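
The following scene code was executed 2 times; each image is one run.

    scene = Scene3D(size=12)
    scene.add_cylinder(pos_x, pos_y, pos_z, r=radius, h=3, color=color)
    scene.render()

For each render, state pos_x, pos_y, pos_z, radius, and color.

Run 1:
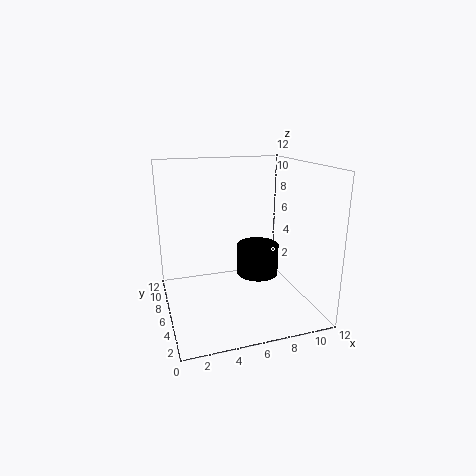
pos_x = 9
pos_y = 9
pos_z = 1
radius = 2
color = 'black'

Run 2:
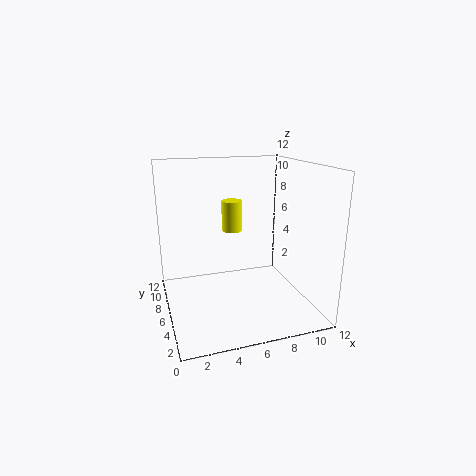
pos_x = 7
pos_y = 11
pos_z = 5
radius = 1
color = 'yellow'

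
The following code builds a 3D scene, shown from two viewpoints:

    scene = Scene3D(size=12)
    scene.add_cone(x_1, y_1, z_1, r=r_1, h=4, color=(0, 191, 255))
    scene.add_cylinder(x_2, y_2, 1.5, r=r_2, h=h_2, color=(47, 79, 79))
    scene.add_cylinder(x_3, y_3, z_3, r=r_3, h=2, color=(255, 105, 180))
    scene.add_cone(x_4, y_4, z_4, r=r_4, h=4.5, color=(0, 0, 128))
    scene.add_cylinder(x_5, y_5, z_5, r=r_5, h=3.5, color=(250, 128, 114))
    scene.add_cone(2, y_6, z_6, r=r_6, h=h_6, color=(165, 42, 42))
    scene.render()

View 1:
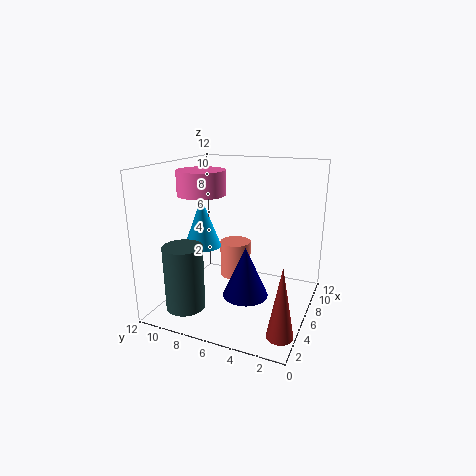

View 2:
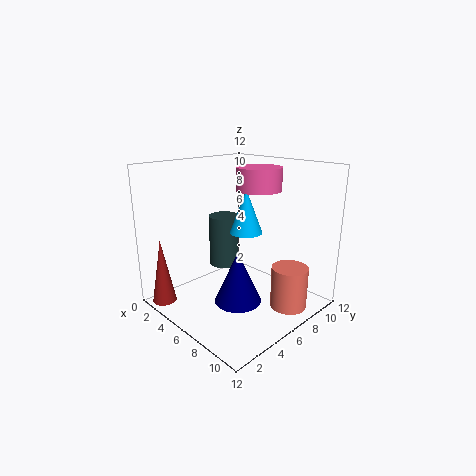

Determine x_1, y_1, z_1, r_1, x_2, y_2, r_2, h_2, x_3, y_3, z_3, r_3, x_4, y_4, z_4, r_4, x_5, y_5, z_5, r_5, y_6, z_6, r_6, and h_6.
x_1 = 4.5
y_1 = 8.5
z_1 = 5.5
r_1 = 1.5
x_2 = 1.5
y_2 = 8.5
r_2 = 1.5
h_2 = 5
x_3 = 5.5
y_3 = 9
z_3 = 9.5
r_3 = 2
x_4 = 6.5
y_4 = 5.5
z_4 = 0.5
r_4 = 2
x_5 = 10
y_5 = 8
z_5 = 0.5
r_5 = 1.5
y_6 = 1
z_6 = 0.5
r_6 = 1
h_6 = 5.5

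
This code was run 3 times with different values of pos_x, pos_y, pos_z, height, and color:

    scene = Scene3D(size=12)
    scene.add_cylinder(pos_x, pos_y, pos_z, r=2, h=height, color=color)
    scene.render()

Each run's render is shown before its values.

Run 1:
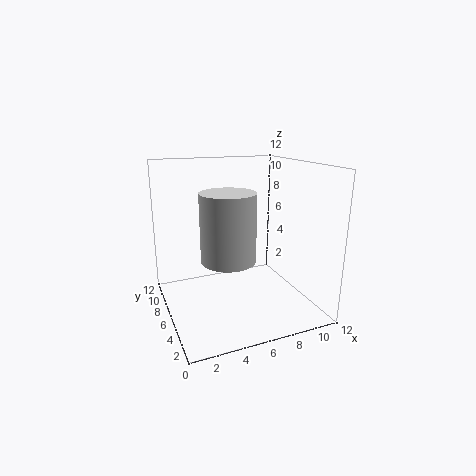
pos_x = 4
pos_y = 3
pos_z = 5.5
height = 5
color = 'lightgray'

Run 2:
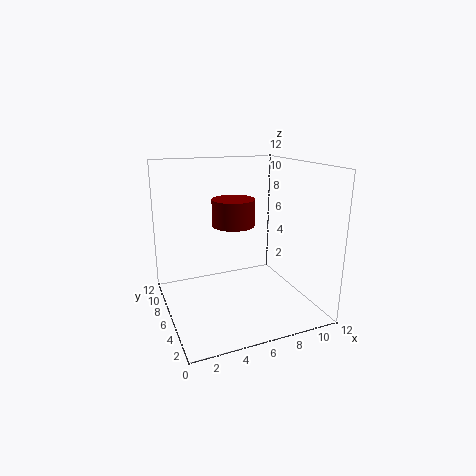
pos_x = 7
pos_y = 9.5
pos_z = 6
height = 2.5
color = 'maroon'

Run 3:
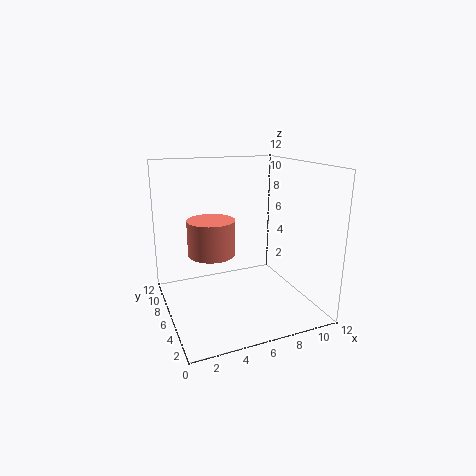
pos_x = 4
pos_y = 7
pos_z = 4.5
height = 3
color = 'salmon'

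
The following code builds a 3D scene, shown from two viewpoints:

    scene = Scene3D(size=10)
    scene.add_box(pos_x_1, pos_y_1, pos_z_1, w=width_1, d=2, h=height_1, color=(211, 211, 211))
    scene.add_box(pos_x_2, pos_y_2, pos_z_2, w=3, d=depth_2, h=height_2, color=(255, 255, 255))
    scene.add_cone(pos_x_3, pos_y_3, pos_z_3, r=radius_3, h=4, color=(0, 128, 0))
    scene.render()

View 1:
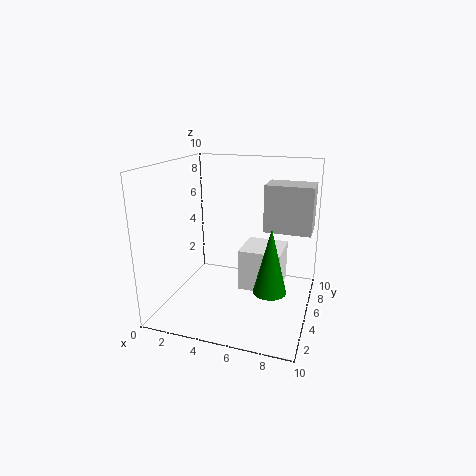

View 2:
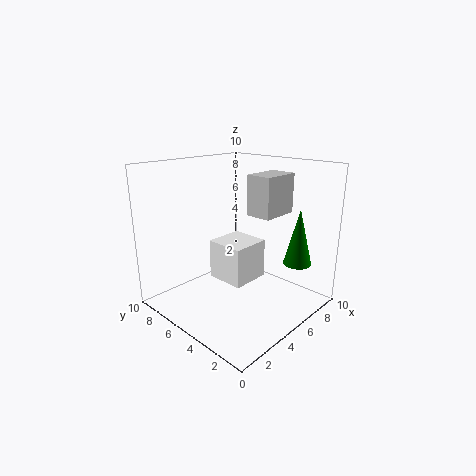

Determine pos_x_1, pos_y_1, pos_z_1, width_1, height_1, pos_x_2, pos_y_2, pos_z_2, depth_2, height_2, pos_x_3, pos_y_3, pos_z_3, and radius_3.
pos_x_1 = 7
pos_y_1 = 4
pos_z_1 = 6
width_1 = 3
height_1 = 3
pos_x_2 = 5
pos_y_2 = 5
pos_z_2 = 1
depth_2 = 3
height_2 = 3
pos_x_3 = 8
pos_y_3 = 2
pos_z_3 = 3
radius_3 = 1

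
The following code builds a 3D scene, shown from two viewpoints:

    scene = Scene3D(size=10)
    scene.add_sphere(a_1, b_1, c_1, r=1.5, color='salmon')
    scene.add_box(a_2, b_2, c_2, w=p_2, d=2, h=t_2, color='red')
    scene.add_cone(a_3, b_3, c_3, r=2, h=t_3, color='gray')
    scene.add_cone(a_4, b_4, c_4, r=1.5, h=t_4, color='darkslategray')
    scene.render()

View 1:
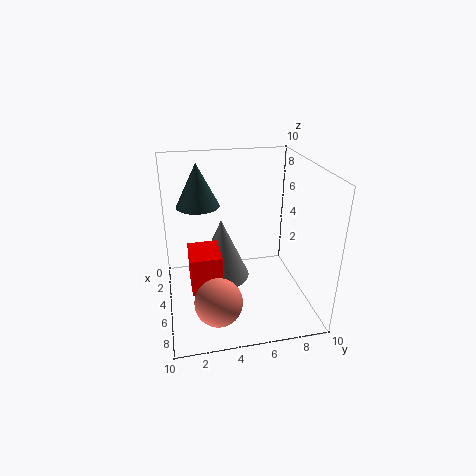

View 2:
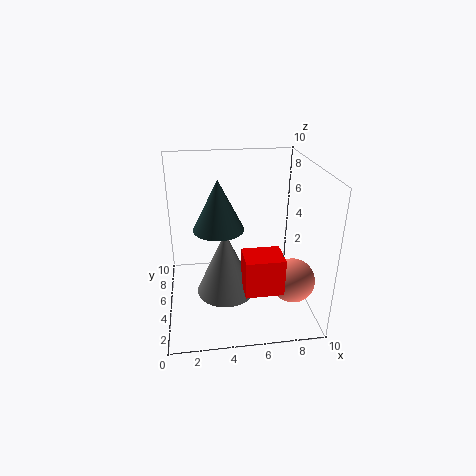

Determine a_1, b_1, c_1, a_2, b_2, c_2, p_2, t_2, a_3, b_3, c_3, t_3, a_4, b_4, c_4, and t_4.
a_1 = 8.5; b_1 = 3; c_1 = 2.5; a_2 = 5; b_2 = 1.5; c_2 = 2.5; p_2 = 2.5; t_2 = 2.5; a_3 = 4; b_3 = 4; c_3 = 1.5; t_3 = 4.5; a_4 = 3.5; b_4 = 2.5; c_4 = 7; t_4 = 3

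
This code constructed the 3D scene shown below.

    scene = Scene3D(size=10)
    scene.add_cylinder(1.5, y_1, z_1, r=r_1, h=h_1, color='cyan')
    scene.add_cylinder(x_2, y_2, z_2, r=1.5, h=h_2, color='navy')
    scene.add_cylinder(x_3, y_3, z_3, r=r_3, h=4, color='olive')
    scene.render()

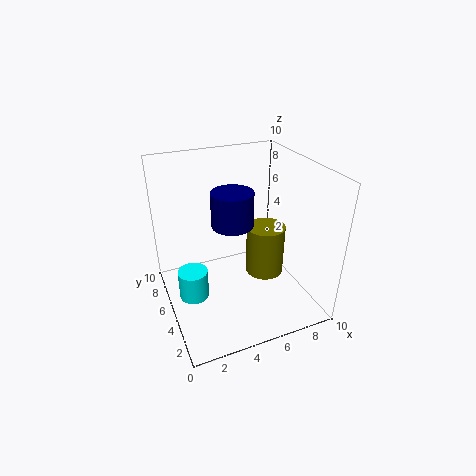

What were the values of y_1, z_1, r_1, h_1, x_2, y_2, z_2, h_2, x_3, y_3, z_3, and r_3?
y_1 = 4.5
z_1 = 1.5
r_1 = 1
h_1 = 2
x_2 = 5
y_2 = 6
z_2 = 5.5
h_2 = 2.5
x_3 = 8
y_3 = 6.5
z_3 = 0.5
r_3 = 1.5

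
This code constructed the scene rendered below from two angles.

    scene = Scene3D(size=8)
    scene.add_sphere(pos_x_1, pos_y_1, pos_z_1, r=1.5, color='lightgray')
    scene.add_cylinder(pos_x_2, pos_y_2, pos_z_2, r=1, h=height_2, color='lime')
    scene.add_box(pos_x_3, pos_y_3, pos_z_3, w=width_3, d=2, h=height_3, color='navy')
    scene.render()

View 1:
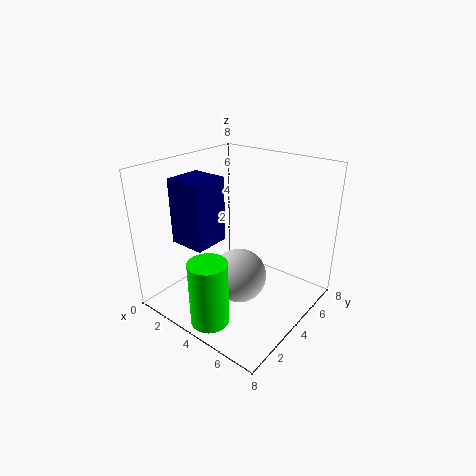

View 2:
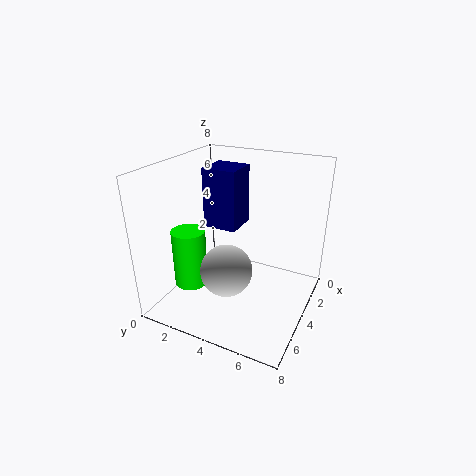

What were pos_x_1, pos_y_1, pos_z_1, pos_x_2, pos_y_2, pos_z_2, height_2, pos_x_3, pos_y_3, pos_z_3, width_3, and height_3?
pos_x_1 = 4.5, pos_y_1 = 3.5, pos_z_1 = 2, pos_x_2 = 4.5, pos_y_2 = 1, pos_z_2 = 0.5, height_2 = 3.5, pos_x_3 = 1.5, pos_y_3 = 1.5, pos_z_3 = 4, width_3 = 2, height_3 = 3.5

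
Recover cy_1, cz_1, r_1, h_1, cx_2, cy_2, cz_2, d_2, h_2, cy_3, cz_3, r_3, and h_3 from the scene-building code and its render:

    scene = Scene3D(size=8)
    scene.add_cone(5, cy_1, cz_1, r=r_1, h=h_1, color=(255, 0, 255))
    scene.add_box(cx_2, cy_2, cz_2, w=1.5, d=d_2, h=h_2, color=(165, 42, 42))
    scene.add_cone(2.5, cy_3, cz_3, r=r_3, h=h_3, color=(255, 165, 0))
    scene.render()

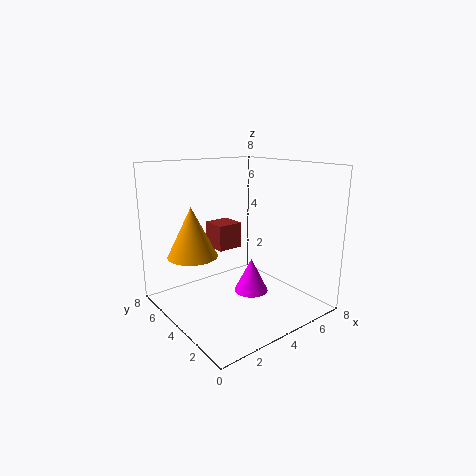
cy_1 = 4
cz_1 = 0.5
r_1 = 1
h_1 = 2
cx_2 = 3.5
cy_2 = 5
cz_2 = 3
d_2 = 1.5
h_2 = 1.5
cy_3 = 6.5
cz_3 = 2.5
r_3 = 1.5
h_3 = 3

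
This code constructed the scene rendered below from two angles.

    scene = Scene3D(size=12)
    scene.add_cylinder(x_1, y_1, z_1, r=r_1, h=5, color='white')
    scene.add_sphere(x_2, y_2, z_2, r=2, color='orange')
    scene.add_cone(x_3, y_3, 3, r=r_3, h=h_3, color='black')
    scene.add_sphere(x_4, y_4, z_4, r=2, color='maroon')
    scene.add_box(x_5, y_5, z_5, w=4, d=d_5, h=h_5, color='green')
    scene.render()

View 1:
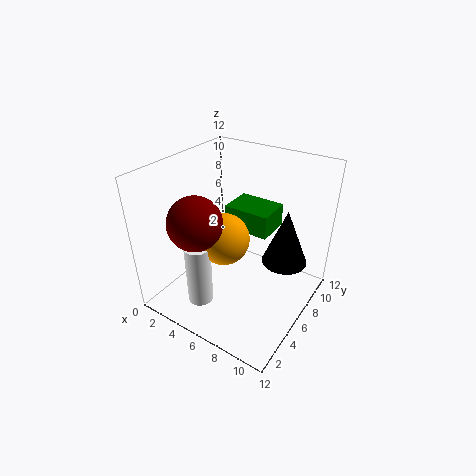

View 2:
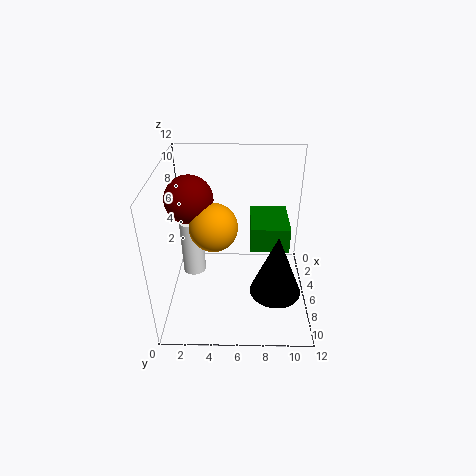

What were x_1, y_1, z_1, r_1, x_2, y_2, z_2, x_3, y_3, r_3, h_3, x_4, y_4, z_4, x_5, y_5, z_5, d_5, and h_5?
x_1 = 5, y_1 = 2, z_1 = 2, r_1 = 1, x_2 = 6, y_2 = 4, z_2 = 7, x_3 = 9, y_3 = 9, r_3 = 2, h_3 = 5, x_4 = 5, y_4 = 2, z_4 = 9, x_5 = 4, y_5 = 7, z_5 = 6, d_5 = 3, h_5 = 2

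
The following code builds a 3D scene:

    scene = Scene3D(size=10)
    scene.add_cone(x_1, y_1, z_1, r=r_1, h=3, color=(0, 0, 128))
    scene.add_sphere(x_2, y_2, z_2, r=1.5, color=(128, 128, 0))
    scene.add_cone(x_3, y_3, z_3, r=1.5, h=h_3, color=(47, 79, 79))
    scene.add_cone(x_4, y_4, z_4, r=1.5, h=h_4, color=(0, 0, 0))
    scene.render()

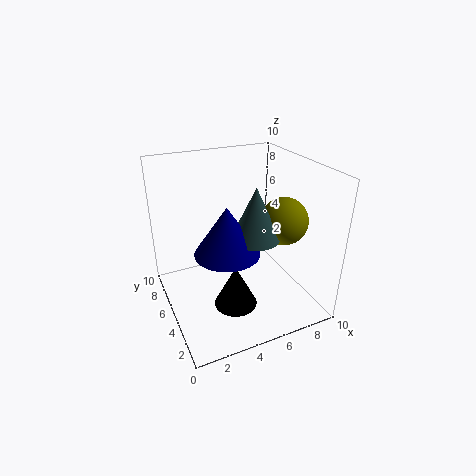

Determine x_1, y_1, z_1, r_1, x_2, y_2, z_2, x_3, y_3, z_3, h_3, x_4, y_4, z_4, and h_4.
x_1 = 3.25
y_1 = 2.75
z_1 = 5.5
r_1 = 2
x_2 = 7
y_2 = 2.5
z_2 = 7
x_3 = 5
y_3 = 2.5
z_3 = 6.25
h_3 = 3.25
x_4 = 4.25
y_4 = 3.75
z_4 = 0.5
h_4 = 3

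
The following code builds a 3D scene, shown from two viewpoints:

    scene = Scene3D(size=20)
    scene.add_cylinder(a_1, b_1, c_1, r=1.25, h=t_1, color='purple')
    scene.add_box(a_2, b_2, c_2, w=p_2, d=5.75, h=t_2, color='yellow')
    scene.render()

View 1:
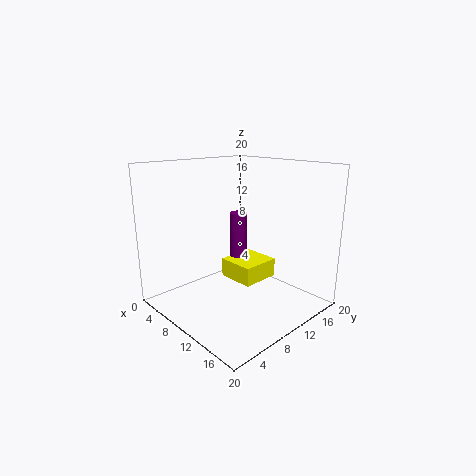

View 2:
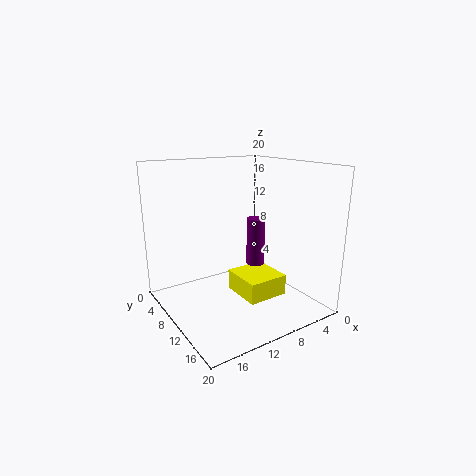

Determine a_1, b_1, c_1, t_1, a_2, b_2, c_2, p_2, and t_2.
a_1 = 8.25, b_1 = 11.75, c_1 = 6.5, t_1 = 6.5, a_2 = 6.25, b_2 = 10.25, c_2 = 3, p_2 = 5.5, t_2 = 2.75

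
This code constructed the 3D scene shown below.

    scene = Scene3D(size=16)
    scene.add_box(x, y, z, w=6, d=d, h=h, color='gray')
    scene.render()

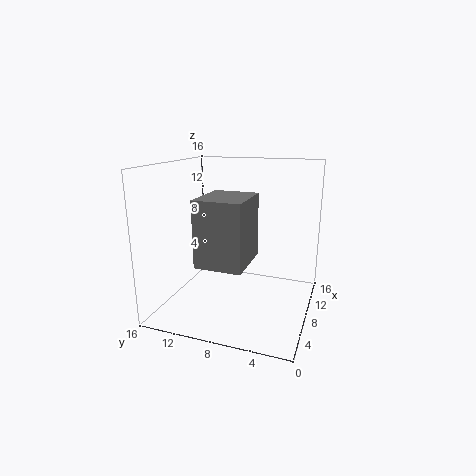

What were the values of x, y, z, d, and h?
x = 3
y = 6
z = 6
d = 5
h = 7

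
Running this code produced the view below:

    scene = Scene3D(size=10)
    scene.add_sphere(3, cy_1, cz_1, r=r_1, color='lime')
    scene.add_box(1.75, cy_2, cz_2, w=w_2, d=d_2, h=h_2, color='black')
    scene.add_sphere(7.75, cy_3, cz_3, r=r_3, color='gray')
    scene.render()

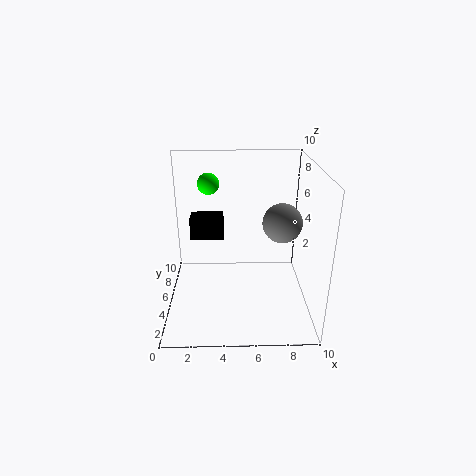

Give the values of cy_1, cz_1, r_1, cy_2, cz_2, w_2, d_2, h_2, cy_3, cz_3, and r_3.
cy_1 = 6.25, cz_1 = 8.5, r_1 = 0.75, cy_2 = 4.75, cz_2 = 5, w_2 = 2.25, d_2 = 1.5, h_2 = 1.5, cy_3 = 3.5, cz_3 = 6.75, r_3 = 1.25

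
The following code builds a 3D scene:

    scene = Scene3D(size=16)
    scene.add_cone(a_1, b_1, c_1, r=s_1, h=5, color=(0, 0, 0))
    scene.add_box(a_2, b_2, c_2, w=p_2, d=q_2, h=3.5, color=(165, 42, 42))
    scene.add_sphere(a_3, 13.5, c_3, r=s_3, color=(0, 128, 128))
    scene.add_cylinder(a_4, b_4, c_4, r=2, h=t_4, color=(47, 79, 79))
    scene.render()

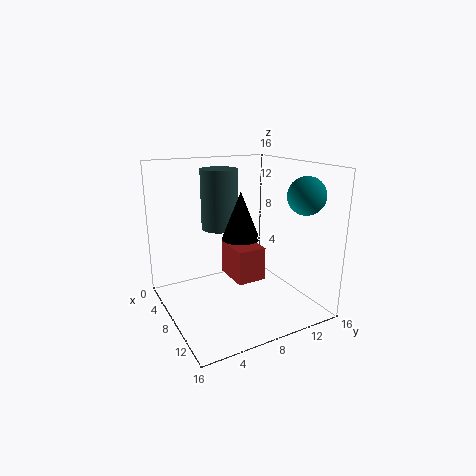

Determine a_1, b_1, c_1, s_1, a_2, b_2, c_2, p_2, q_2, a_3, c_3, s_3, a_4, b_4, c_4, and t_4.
a_1 = 9.5, b_1 = 7.5, c_1 = 8.5, s_1 = 2, a_2 = 8, b_2 = 6, c_2 = 4.5, p_2 = 4, q_2 = 3, a_3 = 12.5, c_3 = 13, s_3 = 2, a_4 = 6.5, b_4 = 6.5, c_4 = 9, t_4 = 6.5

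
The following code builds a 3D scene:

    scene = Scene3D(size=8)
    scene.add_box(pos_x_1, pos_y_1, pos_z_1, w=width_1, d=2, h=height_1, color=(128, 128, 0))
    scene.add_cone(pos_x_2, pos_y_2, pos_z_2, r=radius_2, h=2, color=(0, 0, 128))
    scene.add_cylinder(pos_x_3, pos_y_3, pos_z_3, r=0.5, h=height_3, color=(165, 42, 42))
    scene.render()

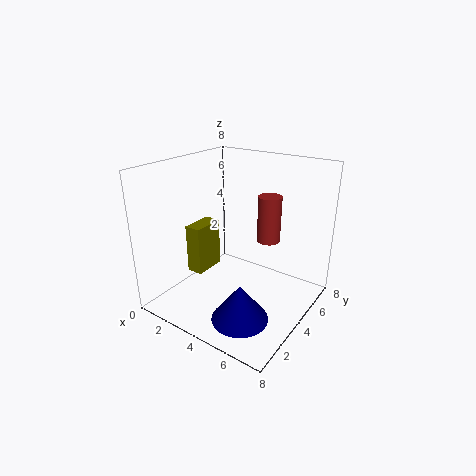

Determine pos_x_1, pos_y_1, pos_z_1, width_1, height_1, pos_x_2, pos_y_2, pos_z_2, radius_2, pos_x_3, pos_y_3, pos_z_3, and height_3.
pos_x_1 = 0.5; pos_y_1 = 3.5; pos_z_1 = 1; width_1 = 1; height_1 = 3; pos_x_2 = 5.5; pos_y_2 = 2; pos_z_2 = 0.5; radius_2 = 1.5; pos_x_3 = 7; pos_y_3 = 2; pos_z_3 = 5.5; height_3 = 2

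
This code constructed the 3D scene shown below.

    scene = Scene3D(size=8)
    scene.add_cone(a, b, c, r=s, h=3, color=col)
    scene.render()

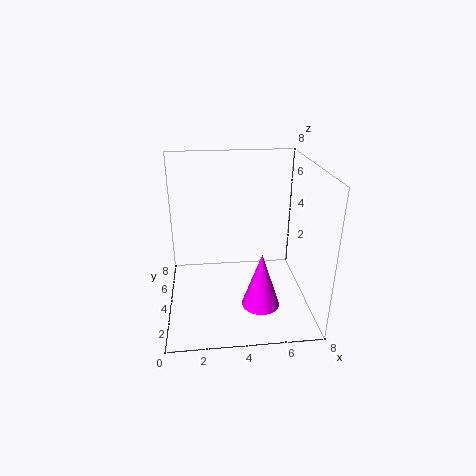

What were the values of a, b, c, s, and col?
a = 5; b = 2; c = 1; s = 1; col = 'magenta'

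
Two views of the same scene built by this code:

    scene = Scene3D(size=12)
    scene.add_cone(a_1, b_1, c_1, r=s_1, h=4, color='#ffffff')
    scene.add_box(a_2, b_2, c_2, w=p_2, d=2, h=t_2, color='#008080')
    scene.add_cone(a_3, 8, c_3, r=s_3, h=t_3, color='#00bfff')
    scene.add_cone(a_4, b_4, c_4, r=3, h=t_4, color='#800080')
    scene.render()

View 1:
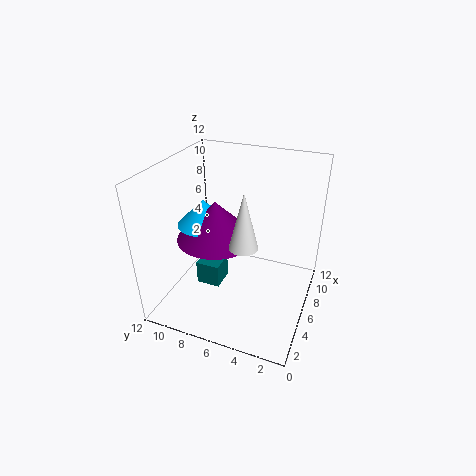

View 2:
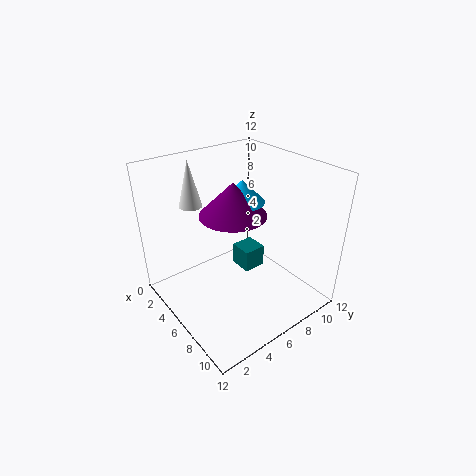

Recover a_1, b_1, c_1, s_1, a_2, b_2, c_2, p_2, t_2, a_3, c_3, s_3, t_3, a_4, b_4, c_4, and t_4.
a_1 = 2; b_1 = 4; c_1 = 8; s_1 = 1; a_2 = 4; b_2 = 7; c_2 = 2; p_2 = 2; t_2 = 2; a_3 = 4; c_3 = 8; s_3 = 2; t_3 = 2; a_4 = 4; b_4 = 7; c_4 = 7; t_4 = 3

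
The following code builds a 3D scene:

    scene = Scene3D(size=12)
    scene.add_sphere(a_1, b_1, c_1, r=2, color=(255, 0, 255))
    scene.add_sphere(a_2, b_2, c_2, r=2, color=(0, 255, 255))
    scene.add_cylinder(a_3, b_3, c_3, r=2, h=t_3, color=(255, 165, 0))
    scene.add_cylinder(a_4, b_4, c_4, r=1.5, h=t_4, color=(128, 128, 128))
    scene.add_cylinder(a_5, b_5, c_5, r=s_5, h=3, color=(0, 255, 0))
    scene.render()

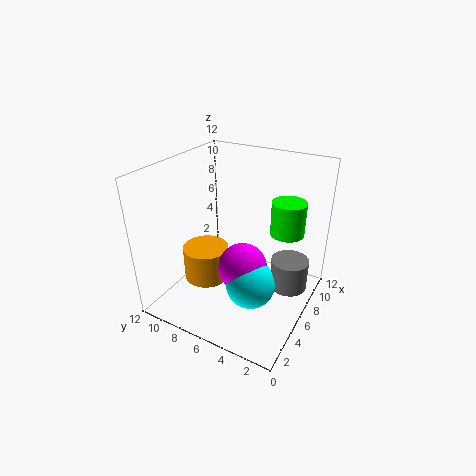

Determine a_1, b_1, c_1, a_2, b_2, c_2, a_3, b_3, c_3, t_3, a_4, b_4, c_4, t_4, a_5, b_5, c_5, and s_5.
a_1 = 5; b_1 = 5; c_1 = 4; a_2 = 4.5; b_2 = 4; c_2 = 3; a_3 = 5.5; b_3 = 9; c_3 = 1.5; t_3 = 3; a_4 = 6.5; b_4 = 1.5; c_4 = 2.5; t_4 = 2.5; a_5 = 9.5; b_5 = 3; c_5 = 5.5; s_5 = 1.5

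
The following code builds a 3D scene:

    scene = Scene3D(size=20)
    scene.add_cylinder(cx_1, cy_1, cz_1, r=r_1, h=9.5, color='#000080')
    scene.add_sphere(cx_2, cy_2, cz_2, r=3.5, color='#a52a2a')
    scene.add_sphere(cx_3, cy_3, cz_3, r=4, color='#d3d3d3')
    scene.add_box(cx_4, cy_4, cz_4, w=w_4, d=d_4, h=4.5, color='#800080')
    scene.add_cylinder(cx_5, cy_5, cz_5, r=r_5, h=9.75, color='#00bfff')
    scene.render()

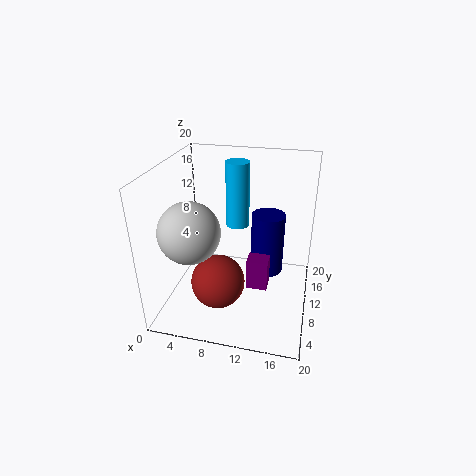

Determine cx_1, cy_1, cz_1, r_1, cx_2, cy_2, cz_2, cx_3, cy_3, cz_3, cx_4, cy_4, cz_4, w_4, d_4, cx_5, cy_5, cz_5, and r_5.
cx_1 = 13.5; cy_1 = 14.75; cz_1 = 2.25; r_1 = 2.5; cx_2 = 8.5; cy_2 = 5; cz_2 = 6; cx_3 = 4.75; cy_3 = 5.5; cz_3 = 12.5; cx_4 = 11.5; cy_4 = 8.5; cz_4 = 2.75; w_4 = 3; d_4 = 2.5; cx_5 = 8.75; cy_5 = 15; cz_5 = 9.5; r_5 = 1.75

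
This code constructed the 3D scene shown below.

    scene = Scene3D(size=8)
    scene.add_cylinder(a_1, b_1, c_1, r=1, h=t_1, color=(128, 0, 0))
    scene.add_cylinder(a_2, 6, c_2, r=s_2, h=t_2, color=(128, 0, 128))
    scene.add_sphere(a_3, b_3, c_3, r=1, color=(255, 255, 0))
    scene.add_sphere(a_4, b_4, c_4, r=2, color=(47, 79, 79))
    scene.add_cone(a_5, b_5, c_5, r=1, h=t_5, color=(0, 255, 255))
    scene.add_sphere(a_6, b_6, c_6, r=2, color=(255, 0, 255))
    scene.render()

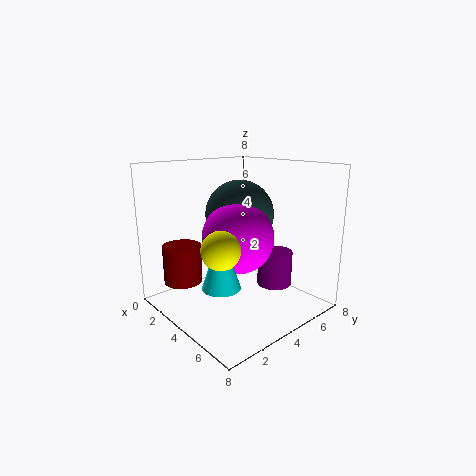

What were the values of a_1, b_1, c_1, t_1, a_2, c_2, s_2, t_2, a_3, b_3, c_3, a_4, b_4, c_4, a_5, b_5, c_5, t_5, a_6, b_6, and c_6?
a_1 = 3, b_1 = 1, c_1 = 2, t_1 = 2, a_2 = 5, c_2 = 1, s_2 = 1, t_2 = 2, a_3 = 5, b_3 = 2, c_3 = 4, a_4 = 3, b_4 = 5, c_4 = 5, a_5 = 5, b_5 = 2, c_5 = 2, t_5 = 3, a_6 = 4, b_6 = 4, c_6 = 4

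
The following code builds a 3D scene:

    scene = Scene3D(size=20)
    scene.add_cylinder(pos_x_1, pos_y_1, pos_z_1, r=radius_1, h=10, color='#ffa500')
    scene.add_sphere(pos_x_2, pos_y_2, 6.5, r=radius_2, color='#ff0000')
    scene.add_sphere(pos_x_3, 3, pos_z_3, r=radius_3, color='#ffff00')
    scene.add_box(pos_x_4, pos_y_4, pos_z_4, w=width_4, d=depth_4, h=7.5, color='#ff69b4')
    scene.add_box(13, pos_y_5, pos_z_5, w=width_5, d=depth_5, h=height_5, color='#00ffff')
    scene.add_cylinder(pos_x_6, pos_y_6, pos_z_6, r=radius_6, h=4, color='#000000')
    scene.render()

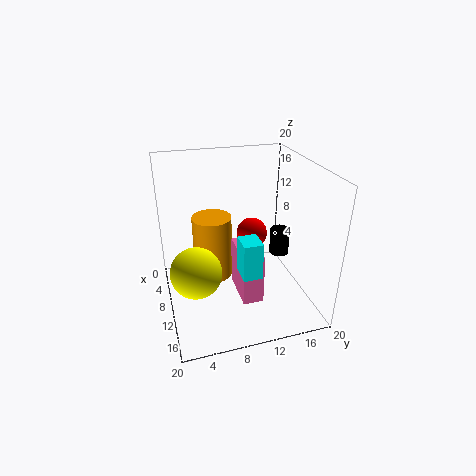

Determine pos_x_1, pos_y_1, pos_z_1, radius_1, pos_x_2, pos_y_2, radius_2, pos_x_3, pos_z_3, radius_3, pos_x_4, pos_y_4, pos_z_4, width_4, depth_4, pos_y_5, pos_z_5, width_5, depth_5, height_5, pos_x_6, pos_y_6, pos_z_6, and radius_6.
pos_x_1 = 4.5
pos_y_1 = 7.5
pos_z_1 = 1
radius_1 = 3
pos_x_2 = 3
pos_y_2 = 14.5
radius_2 = 2.5
pos_x_3 = 16.5
pos_z_3 = 10
radius_3 = 3
pos_x_4 = 6.5
pos_y_4 = 10
pos_z_4 = 0.5
width_4 = 6.5
depth_4 = 3
pos_y_5 = 9
pos_z_5 = 7
width_5 = 3
depth_5 = 2.5
height_5 = 5
pos_x_6 = 7.5
pos_y_6 = 17.5
pos_z_6 = 5
radius_6 = 1.5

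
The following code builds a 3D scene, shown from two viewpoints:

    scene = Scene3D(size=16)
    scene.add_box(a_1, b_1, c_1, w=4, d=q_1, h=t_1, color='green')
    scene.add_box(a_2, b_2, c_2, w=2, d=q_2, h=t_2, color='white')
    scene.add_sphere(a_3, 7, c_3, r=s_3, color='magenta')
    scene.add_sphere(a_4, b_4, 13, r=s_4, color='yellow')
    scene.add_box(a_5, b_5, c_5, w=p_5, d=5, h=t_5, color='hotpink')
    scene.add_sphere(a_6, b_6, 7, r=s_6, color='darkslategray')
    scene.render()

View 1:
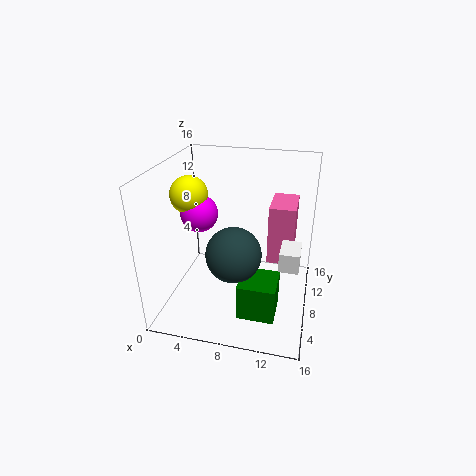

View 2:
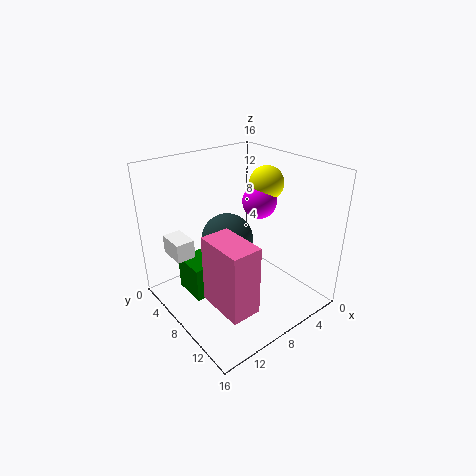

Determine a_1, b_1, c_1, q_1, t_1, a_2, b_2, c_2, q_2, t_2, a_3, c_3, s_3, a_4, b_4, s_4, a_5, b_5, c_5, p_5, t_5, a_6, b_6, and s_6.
a_1 = 9, b_1 = 3, c_1 = 1, q_1 = 4, t_1 = 4, a_2 = 13, b_2 = 4, c_2 = 7, q_2 = 3, t_2 = 2, a_3 = 4, c_3 = 11, s_3 = 2, a_4 = 3, b_4 = 7, s_4 = 2, a_5 = 11, b_5 = 10, c_5 = 4, p_5 = 3, t_5 = 7, a_6 = 8, b_6 = 6, s_6 = 3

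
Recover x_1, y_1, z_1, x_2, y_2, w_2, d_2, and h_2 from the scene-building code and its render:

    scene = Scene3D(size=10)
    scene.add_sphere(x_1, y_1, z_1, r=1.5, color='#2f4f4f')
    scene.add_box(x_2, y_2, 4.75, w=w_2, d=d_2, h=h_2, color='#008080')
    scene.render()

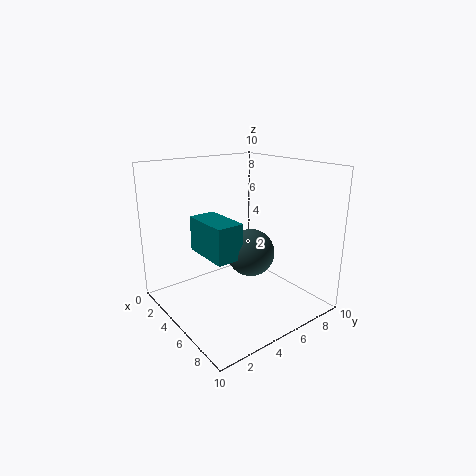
x_1 = 7
y_1 = 4.5
z_1 = 4.75
x_2 = 4.25
y_2 = 1.75
w_2 = 3.25
d_2 = 1.75
h_2 = 2.25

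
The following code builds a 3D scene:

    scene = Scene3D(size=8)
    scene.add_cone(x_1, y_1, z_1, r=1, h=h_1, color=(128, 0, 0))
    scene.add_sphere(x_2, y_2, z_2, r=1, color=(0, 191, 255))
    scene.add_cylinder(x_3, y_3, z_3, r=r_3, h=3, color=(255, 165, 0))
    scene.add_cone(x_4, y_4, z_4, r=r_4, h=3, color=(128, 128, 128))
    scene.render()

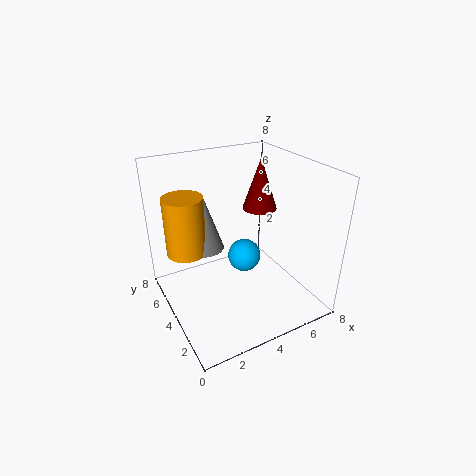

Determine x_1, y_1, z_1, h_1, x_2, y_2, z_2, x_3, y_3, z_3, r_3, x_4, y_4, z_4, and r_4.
x_1 = 6; y_1 = 5; z_1 = 5; h_1 = 3; x_2 = 5; y_2 = 5; z_2 = 2; x_3 = 1; y_3 = 4; z_3 = 4; r_3 = 1; x_4 = 2; y_4 = 4; z_4 = 4; r_4 = 1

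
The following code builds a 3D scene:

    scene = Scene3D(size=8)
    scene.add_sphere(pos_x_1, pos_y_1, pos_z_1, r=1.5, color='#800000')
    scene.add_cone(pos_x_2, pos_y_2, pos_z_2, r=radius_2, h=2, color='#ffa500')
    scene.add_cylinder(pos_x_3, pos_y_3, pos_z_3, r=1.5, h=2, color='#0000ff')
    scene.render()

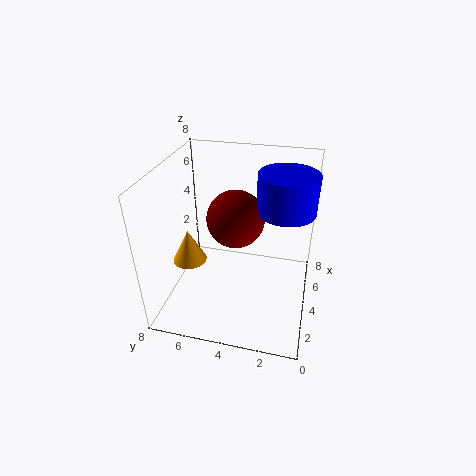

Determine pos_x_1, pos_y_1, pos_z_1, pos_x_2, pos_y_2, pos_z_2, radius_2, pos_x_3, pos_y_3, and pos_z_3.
pos_x_1 = 3.5
pos_y_1 = 4
pos_z_1 = 5.5
pos_x_2 = 4
pos_y_2 = 7
pos_z_2 = 2
radius_2 = 1
pos_x_3 = 4
pos_y_3 = 1.5
pos_z_3 = 6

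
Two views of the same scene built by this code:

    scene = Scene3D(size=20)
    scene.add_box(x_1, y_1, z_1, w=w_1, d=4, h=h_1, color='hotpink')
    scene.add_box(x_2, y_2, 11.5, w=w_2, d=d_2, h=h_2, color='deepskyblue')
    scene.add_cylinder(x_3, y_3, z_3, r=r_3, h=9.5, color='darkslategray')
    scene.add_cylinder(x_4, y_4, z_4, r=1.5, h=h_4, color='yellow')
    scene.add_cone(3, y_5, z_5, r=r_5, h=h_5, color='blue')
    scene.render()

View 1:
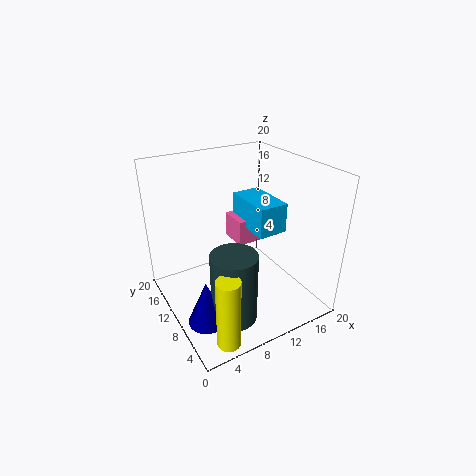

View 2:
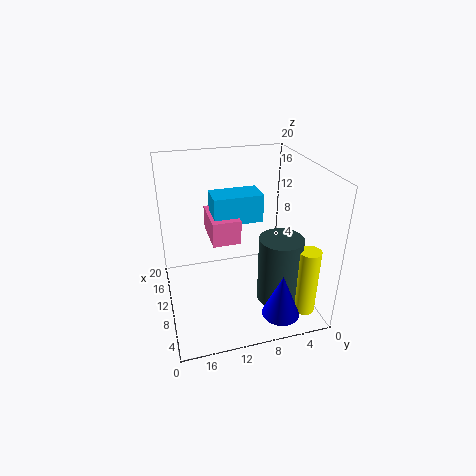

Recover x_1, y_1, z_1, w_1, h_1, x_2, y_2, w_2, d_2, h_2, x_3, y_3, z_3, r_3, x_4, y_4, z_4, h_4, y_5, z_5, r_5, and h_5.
x_1 = 10; y_1 = 9.5; z_1 = 9; w_1 = 6.5; h_1 = 3.5; x_2 = 11; y_2 = 6; w_2 = 4; d_2 = 7; h_2 = 4; x_3 = 6.5; y_3 = 5; z_3 = 1.5; r_3 = 3; x_4 = 4; y_4 = 2; z_4 = 0.5; h_4 = 9.5; y_5 = 6; z_5 = 1.5; r_5 = 2.5; h_5 = 6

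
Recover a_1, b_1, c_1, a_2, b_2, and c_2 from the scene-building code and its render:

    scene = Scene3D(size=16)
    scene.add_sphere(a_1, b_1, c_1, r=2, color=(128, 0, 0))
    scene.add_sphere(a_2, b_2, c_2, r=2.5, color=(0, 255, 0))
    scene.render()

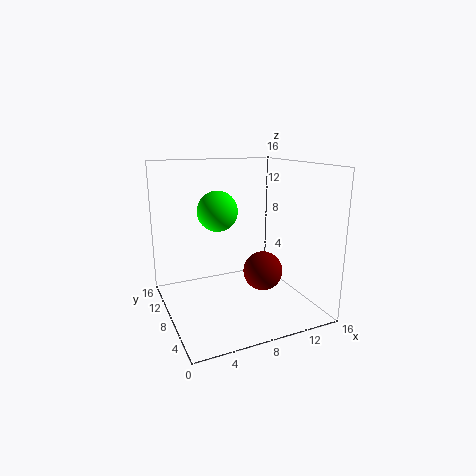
a_1 = 9, b_1 = 4, c_1 = 5.5, a_2 = 7.5, b_2 = 13, c_2 = 10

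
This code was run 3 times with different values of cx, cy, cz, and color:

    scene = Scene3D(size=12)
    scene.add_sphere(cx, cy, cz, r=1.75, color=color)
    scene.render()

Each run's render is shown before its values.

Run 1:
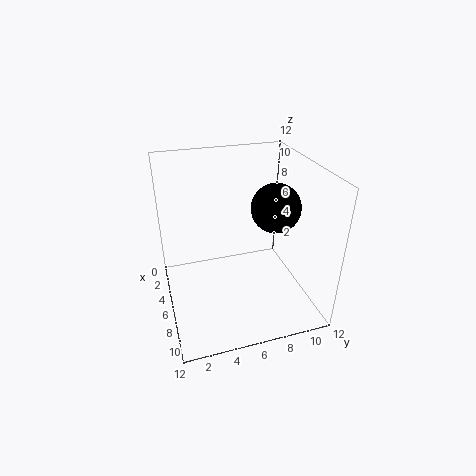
cx = 9.25; cy = 7.75; cz = 10; color = 'black'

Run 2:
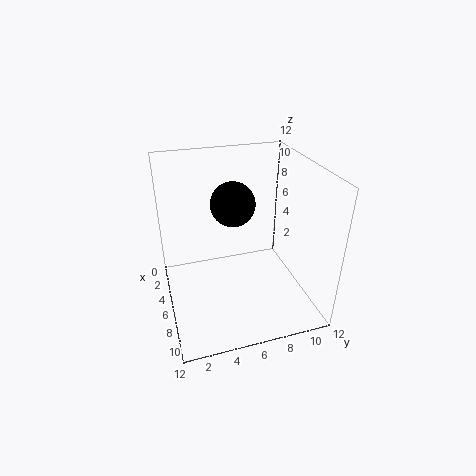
cx = 6.25; cy = 5.5; cz = 9.25; color = 'black'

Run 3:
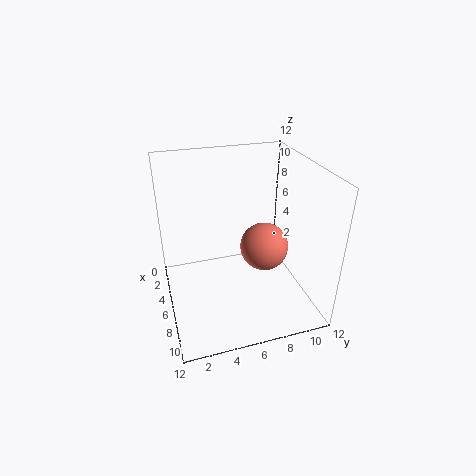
cx = 9.25; cy = 7; cz = 7; color = 'salmon'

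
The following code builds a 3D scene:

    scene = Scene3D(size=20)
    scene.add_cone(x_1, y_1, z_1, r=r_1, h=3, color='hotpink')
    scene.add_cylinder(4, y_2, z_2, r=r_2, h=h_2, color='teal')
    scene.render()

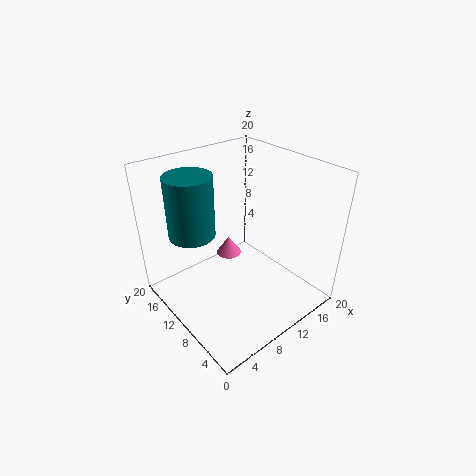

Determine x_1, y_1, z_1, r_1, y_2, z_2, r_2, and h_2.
x_1 = 13; y_1 = 16; z_1 = 3; r_1 = 2; y_2 = 12; z_2 = 12; r_2 = 3; h_2 = 8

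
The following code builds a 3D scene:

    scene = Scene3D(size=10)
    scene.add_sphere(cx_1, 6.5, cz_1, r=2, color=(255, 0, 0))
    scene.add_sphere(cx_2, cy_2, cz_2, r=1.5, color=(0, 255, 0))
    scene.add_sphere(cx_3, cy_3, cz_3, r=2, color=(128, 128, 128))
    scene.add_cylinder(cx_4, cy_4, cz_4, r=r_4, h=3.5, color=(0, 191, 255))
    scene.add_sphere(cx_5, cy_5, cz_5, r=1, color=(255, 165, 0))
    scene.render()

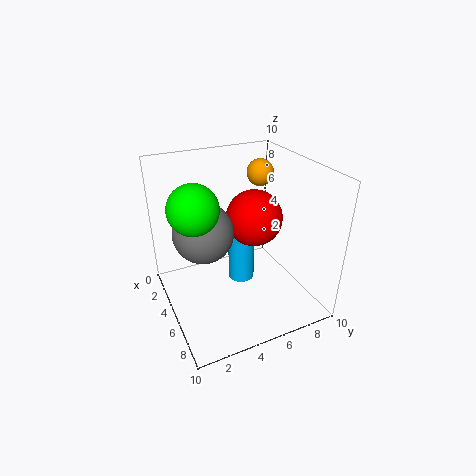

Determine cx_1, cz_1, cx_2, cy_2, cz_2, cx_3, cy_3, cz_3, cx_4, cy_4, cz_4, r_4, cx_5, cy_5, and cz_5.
cx_1 = 4.5, cz_1 = 6, cx_2 = 6.5, cy_2 = 1.5, cz_2 = 8.5, cx_3 = 5, cy_3 = 2.5, cz_3 = 6, cx_4 = 3.5, cy_4 = 6, cz_4 = 0.5, r_4 = 1, cx_5 = 2.5, cy_5 = 8, cz_5 = 8.5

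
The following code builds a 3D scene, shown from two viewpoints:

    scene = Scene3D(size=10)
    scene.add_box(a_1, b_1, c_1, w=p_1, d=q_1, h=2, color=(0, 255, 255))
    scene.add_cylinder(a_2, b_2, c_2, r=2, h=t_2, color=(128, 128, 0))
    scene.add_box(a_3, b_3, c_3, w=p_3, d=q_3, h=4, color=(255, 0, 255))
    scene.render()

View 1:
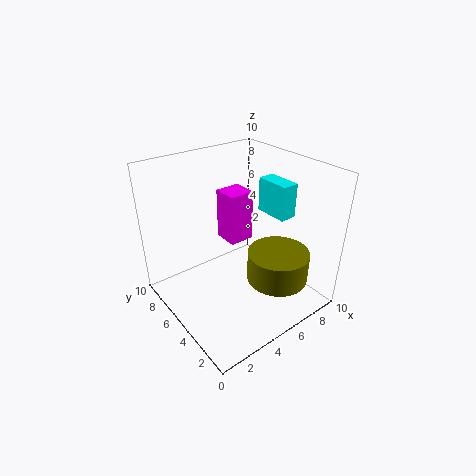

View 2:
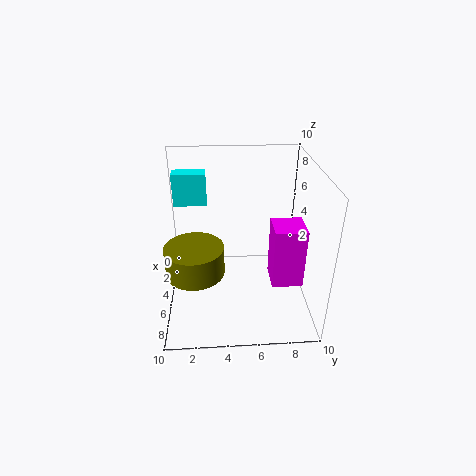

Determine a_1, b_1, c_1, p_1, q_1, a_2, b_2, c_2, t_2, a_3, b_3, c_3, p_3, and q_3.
a_1 = 5, b_1 = 1, c_1 = 8, p_1 = 1, q_1 = 2, a_2 = 6, b_2 = 2, c_2 = 3, t_2 = 2, a_3 = 6, b_3 = 7, c_3 = 3, p_3 = 2, q_3 = 2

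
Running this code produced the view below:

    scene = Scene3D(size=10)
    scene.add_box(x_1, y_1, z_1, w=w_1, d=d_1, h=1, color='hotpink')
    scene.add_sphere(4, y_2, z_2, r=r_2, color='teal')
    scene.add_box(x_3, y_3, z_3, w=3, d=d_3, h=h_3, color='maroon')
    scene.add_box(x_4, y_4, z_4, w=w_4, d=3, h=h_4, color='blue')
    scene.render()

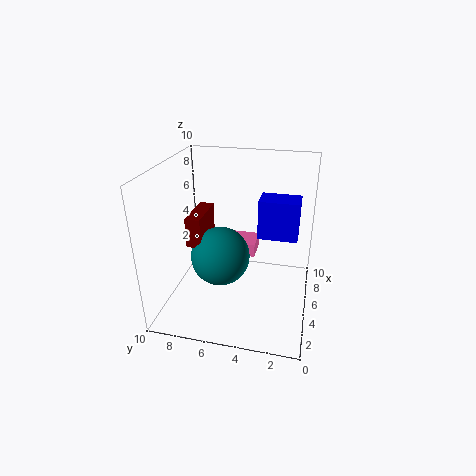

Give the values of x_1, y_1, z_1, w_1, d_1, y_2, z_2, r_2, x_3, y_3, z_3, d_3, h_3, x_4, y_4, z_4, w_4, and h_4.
x_1 = 6
y_1 = 4
z_1 = 3
w_1 = 2
d_1 = 2
y_2 = 6
z_2 = 4
r_2 = 2
x_3 = 3
y_3 = 7
z_3 = 5
d_3 = 1
h_3 = 2
x_4 = 7
y_4 = 1
z_4 = 4
w_4 = 2
h_4 = 3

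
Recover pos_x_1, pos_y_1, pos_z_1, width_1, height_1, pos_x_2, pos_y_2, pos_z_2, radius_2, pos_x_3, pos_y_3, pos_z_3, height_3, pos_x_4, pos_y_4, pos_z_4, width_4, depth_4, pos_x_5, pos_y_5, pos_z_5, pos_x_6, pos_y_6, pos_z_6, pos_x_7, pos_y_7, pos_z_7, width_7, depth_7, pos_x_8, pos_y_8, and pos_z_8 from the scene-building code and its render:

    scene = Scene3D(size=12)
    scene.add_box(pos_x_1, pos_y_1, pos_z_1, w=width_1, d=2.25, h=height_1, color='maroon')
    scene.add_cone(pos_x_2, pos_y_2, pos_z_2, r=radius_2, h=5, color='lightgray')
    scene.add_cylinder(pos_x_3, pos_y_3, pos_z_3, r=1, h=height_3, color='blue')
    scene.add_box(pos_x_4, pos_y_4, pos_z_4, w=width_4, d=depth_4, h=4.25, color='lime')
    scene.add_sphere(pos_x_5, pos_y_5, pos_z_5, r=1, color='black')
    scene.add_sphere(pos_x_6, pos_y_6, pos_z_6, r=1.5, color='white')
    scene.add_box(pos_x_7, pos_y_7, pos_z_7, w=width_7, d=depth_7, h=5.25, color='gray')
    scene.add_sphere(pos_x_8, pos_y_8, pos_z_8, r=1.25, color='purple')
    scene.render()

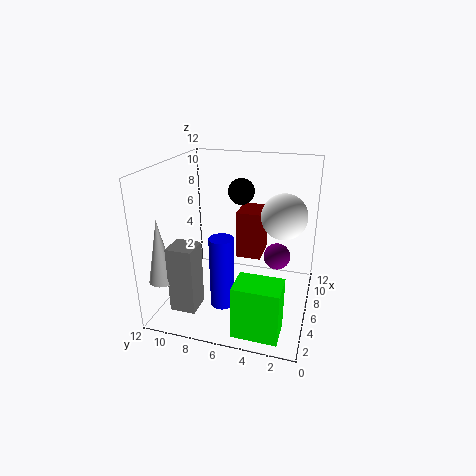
pos_x_1 = 7.75, pos_y_1 = 4.5, pos_z_1 = 3.25, width_1 = 3, height_1 = 4.25, pos_x_2 = 1.5, pos_y_2 = 10.75, pos_z_2 = 3.75, radius_2 = 1, pos_x_3 = 4, pos_y_3 = 6.75, pos_z_3 = 0.75, height_3 = 6, pos_x_4 = 0.75, pos_y_4 = 1.5, pos_z_4 = 0.25, width_4 = 2.5, depth_4 = 3.5, pos_x_5 = 5.25, pos_y_5 = 5.5, pos_z_5 = 10.25, pos_x_6 = 2.25, pos_y_6 = 1.75, pos_z_6 = 9.75, pos_x_7 = 1, pos_y_7 = 8, pos_z_7 = 1.5, width_7 = 2, depth_7 = 2, pos_x_8 = 9.75, pos_y_8 = 3.25, pos_z_8 = 2.75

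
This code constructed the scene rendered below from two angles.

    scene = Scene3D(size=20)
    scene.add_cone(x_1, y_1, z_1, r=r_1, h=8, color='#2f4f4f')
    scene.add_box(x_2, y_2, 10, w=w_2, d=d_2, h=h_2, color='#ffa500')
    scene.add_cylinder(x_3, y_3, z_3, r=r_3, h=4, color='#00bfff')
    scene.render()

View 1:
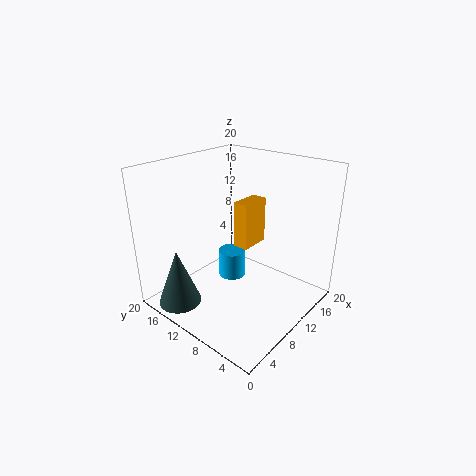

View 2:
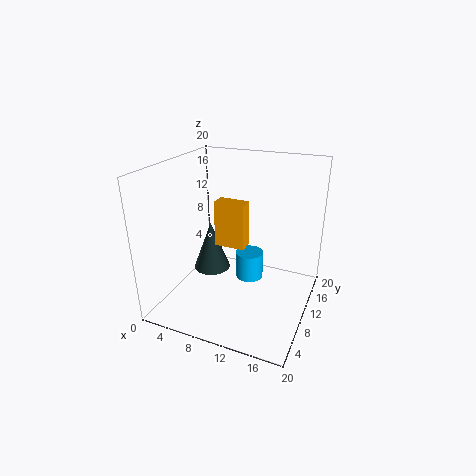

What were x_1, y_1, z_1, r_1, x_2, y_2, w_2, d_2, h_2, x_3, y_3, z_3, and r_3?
x_1 = 3, y_1 = 15, z_1 = 1, r_1 = 3, x_2 = 8, y_2 = 7, w_2 = 4, d_2 = 2, h_2 = 6, x_3 = 11, y_3 = 12, z_3 = 3, r_3 = 2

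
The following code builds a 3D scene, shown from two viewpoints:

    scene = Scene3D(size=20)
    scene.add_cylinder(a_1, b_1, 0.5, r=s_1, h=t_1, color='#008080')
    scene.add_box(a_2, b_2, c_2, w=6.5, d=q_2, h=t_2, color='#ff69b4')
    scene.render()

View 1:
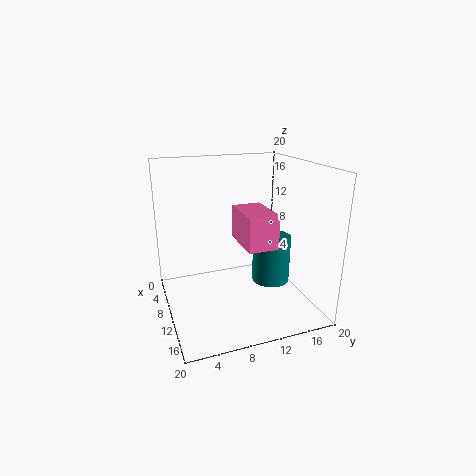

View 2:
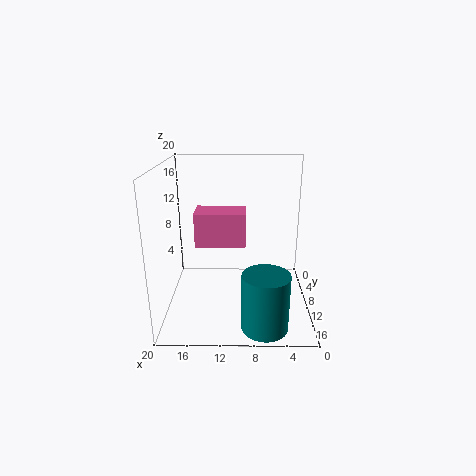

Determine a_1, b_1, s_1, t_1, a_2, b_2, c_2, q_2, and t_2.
a_1 = 6.5
b_1 = 17
s_1 = 3
t_1 = 7.5
a_2 = 9
b_2 = 9.5
c_2 = 10
q_2 = 4
t_2 = 4.5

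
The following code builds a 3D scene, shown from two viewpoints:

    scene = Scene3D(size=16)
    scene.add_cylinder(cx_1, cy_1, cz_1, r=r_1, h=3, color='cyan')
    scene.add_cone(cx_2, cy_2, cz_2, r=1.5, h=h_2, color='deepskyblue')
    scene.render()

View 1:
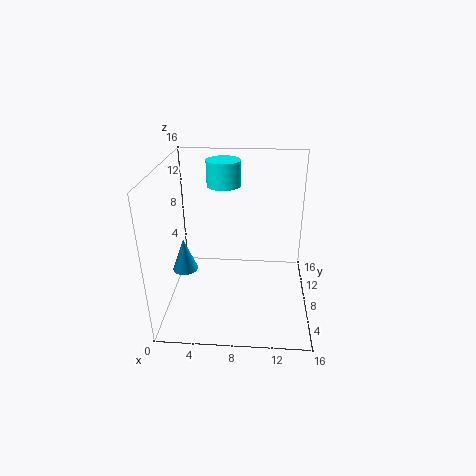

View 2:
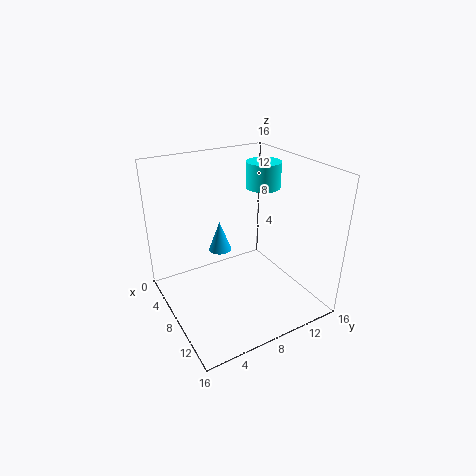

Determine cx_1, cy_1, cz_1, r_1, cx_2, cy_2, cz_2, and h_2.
cx_1 = 6
cy_1 = 12.5
cz_1 = 12.5
r_1 = 2
cx_2 = 1.5
cy_2 = 9
cz_2 = 3
h_2 = 4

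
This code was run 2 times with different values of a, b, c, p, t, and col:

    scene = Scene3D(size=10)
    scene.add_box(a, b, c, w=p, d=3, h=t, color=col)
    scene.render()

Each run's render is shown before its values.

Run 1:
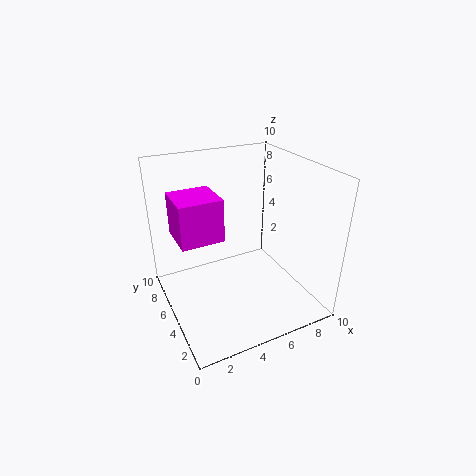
a = 1
b = 5
c = 5
p = 3
t = 3
col = 'magenta'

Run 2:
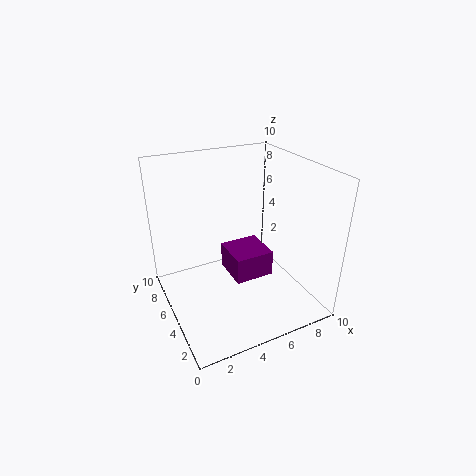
a = 5
b = 5
c = 1
p = 3
t = 2
col = 'purple'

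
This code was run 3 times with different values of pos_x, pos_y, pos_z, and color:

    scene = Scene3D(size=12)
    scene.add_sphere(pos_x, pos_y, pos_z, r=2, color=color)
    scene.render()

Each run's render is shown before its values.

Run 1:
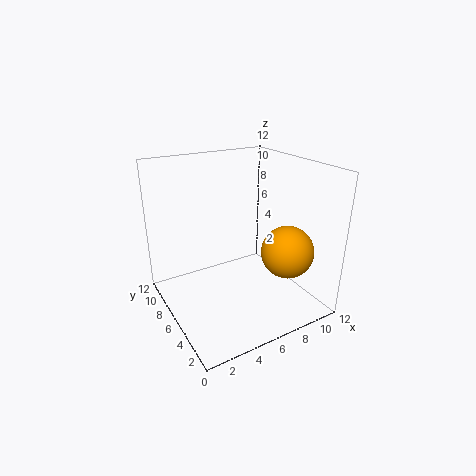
pos_x = 8; pos_y = 2; pos_z = 6; color = 'orange'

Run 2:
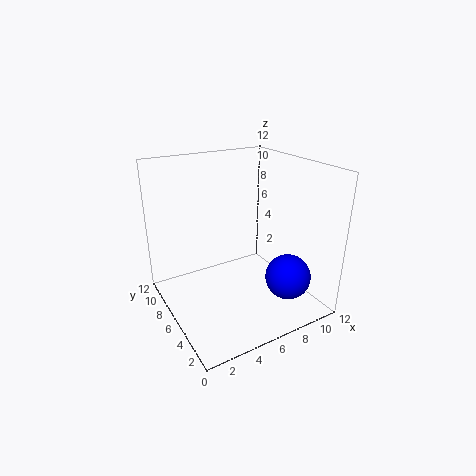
pos_x = 10; pos_y = 4; pos_z = 2; color = 'blue'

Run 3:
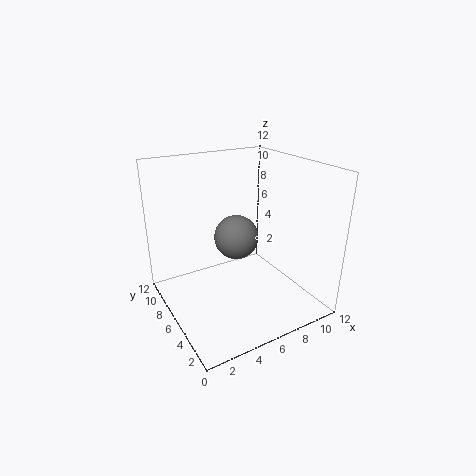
pos_x = 7; pos_y = 8; pos_z = 5; color = 'gray'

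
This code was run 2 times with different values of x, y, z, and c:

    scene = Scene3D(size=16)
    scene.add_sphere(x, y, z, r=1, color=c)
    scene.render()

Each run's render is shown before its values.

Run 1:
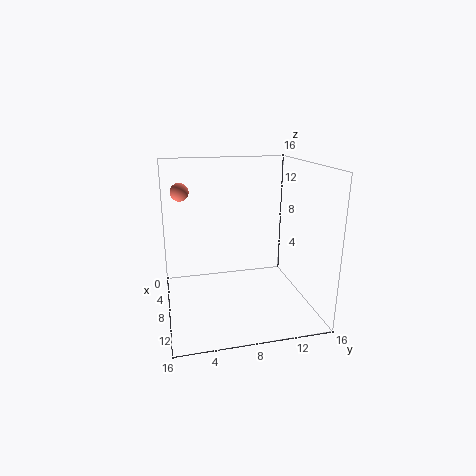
x = 6; y = 2; z = 13; c = 'salmon'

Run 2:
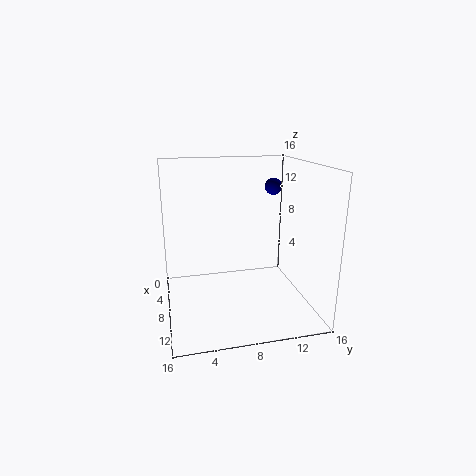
x = 5; y = 13; z = 13; c = 'navy'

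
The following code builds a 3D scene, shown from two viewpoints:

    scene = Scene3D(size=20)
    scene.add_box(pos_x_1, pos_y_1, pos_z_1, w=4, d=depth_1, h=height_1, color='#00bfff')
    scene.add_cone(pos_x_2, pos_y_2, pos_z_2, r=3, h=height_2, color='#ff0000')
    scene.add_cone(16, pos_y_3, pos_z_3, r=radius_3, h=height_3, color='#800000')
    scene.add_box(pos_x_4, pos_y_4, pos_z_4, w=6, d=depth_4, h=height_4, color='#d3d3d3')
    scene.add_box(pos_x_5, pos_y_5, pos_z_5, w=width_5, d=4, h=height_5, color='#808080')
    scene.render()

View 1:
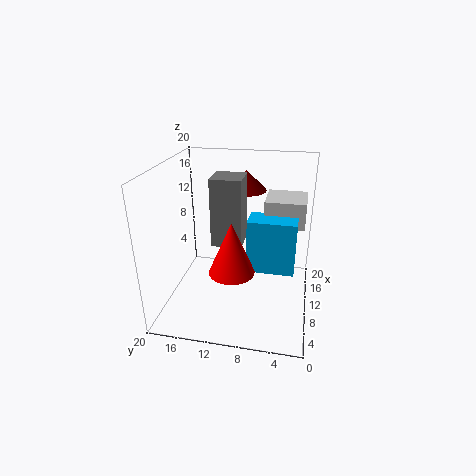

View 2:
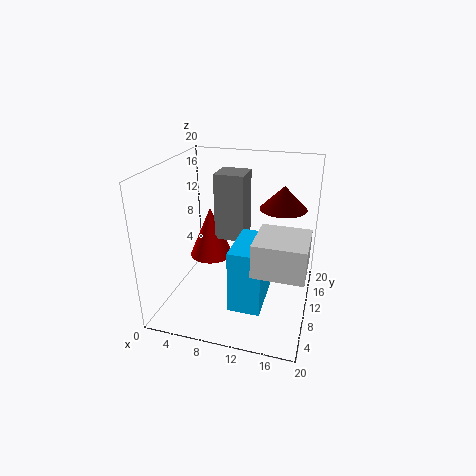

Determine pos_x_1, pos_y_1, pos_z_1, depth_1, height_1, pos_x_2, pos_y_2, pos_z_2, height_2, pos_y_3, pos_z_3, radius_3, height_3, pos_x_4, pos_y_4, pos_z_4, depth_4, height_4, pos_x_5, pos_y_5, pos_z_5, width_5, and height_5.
pos_x_1 = 11
pos_y_1 = 2
pos_z_1 = 4
depth_1 = 7
height_1 = 8
pos_x_2 = 6
pos_y_2 = 10
pos_z_2 = 7
height_2 = 7
pos_y_3 = 10
pos_z_3 = 15
radius_3 = 3
height_3 = 3
pos_x_4 = 14
pos_y_4 = 1
pos_z_4 = 10
depth_4 = 6
height_4 = 4
pos_x_5 = 7
pos_y_5 = 9
pos_z_5 = 10
width_5 = 4
height_5 = 9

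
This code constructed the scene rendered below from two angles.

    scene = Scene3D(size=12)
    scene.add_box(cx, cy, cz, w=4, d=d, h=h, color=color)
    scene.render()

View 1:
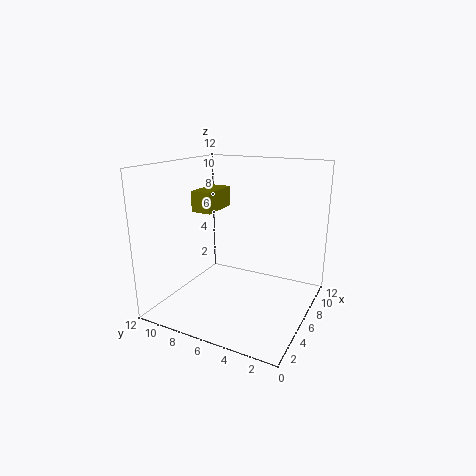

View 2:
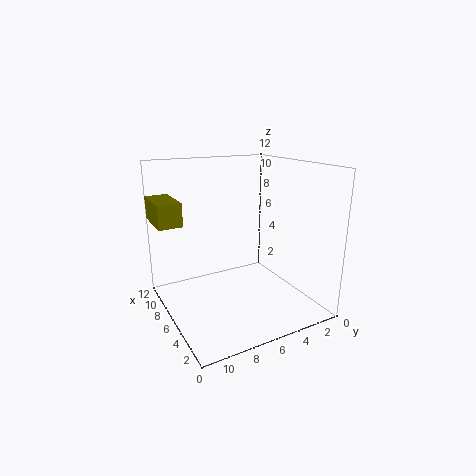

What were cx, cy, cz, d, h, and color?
cx = 8, cy = 10, cz = 7, d = 2, h = 2, color = 'olive'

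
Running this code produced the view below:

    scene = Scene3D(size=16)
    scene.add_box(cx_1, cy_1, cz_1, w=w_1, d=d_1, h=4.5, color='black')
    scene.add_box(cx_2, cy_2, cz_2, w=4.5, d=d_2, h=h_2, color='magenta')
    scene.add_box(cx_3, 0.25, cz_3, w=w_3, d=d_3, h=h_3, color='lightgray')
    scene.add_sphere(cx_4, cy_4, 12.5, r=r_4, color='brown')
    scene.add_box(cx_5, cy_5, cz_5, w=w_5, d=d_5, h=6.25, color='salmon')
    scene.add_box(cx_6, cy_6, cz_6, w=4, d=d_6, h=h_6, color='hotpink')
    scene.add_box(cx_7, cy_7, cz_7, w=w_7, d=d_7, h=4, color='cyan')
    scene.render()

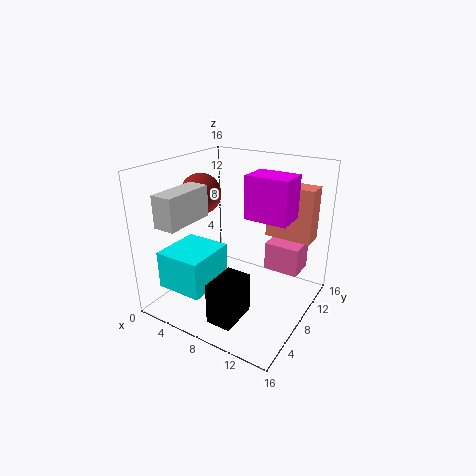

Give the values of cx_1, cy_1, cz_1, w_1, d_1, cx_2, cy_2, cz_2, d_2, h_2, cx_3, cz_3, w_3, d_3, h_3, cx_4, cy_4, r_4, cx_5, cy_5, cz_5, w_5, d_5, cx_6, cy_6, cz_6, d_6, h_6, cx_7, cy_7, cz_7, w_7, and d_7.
cx_1 = 8; cy_1 = 1.75; cz_1 = 0.75; w_1 = 2.75; d_1 = 4.25; cx_2 = 9.5; cy_2 = 6.75; cz_2 = 11; d_2 = 3.25; h_2 = 4.5; cx_3 = 3.5; cz_3 = 11; w_3 = 2.25; d_3 = 5.5; h_3 = 3.25; cx_4 = 3.5; cy_4 = 7.5; r_4 = 2.25; cx_5 = 9.25; cy_5 = 12.25; cz_5 = 7; w_5 = 5.5; d_5 = 2.5; cx_6 = 10.25; cy_6 = 10.25; cz_6 = 3.75; d_6 = 3.25; h_6 = 3.25; cx_7 = 2.5; cy_7 = 1; cz_7 = 3.75; w_7 = 5; d_7 = 5.5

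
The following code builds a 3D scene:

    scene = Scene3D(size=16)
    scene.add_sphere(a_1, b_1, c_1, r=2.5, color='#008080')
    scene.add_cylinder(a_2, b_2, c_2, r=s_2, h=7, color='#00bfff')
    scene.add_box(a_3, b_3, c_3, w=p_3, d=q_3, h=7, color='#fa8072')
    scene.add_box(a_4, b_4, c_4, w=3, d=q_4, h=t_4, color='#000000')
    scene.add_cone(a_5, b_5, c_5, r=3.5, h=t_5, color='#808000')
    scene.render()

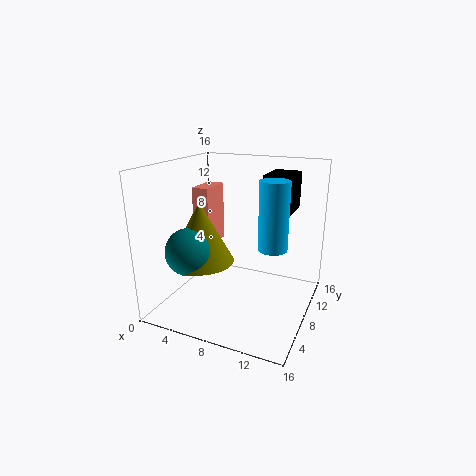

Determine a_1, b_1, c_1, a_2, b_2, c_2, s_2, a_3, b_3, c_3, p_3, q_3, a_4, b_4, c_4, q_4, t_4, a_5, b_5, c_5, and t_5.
a_1 = 4.5
b_1 = 3.5
c_1 = 7.5
a_2 = 12.5
b_2 = 6.5
c_2 = 8
s_2 = 1.5
a_3 = 2
b_3 = 8.5
c_3 = 6
p_3 = 2
q_3 = 4
a_4 = 10.5
b_4 = 8.5
c_4 = 11
q_4 = 4.5
t_4 = 4
a_5 = 5
b_5 = 5
c_5 = 6
t_5 = 6.5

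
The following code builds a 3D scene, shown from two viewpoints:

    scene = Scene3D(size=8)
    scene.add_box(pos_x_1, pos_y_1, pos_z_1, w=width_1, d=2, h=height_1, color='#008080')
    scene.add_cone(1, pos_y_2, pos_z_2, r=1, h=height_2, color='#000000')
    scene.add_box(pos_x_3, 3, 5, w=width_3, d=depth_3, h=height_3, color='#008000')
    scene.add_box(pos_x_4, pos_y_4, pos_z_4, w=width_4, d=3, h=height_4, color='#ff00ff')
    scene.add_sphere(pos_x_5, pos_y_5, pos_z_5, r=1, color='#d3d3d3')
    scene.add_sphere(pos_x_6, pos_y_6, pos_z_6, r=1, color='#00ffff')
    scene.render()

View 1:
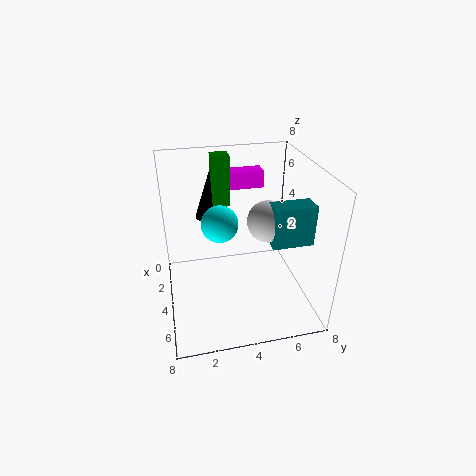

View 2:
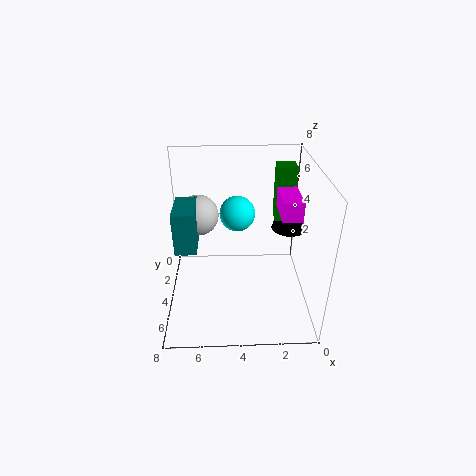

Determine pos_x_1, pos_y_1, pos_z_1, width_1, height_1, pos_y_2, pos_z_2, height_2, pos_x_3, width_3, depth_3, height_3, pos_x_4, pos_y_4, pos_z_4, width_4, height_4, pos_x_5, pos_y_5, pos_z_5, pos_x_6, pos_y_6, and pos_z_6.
pos_x_1 = 6, pos_y_1 = 5, pos_z_1 = 5, width_1 = 1, height_1 = 2, pos_y_2 = 3, pos_z_2 = 4, height_2 = 3, pos_x_3 = 1, width_3 = 1, depth_3 = 1, height_3 = 3, pos_x_4 = 1, pos_y_4 = 3, pos_z_4 = 6, width_4 = 1, height_4 = 1, pos_x_5 = 6, pos_y_5 = 5, pos_z_5 = 6, pos_x_6 = 4, pos_y_6 = 3, pos_z_6 = 5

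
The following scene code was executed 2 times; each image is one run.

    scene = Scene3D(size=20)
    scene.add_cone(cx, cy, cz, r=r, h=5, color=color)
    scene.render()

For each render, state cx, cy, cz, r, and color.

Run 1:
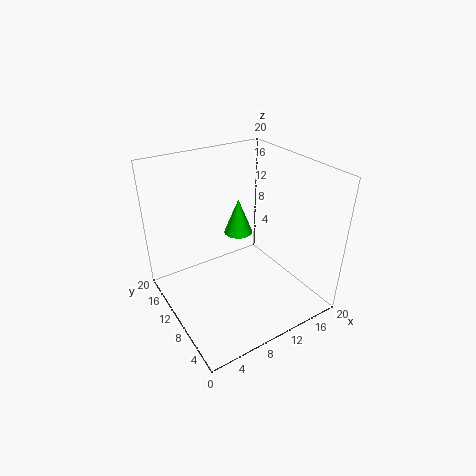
cx = 11; cy = 11.5; cz = 10; r = 2; color = 'lime'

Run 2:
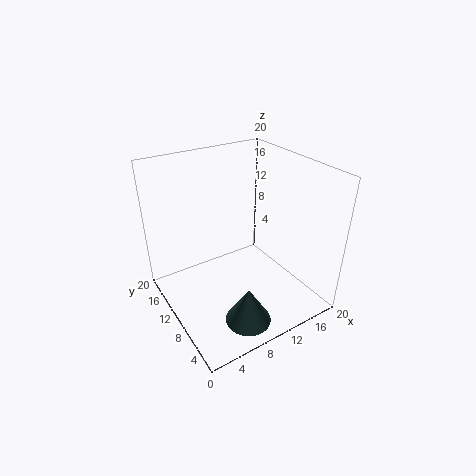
cx = 7.5; cy = 3.5; cz = 1.5; r = 3; color = 'darkslategray'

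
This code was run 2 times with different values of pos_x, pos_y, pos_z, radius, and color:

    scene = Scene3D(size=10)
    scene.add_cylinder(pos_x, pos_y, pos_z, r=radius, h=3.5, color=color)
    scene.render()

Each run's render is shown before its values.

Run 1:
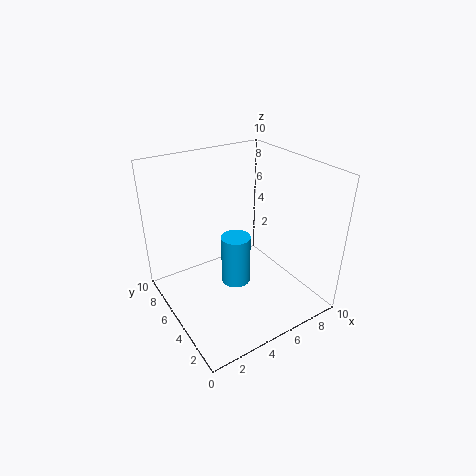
pos_x = 4.5, pos_y = 4.5, pos_z = 2, radius = 1, color = 'deepskyblue'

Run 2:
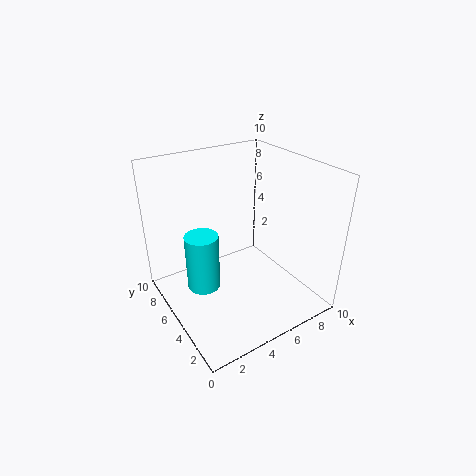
pos_x = 1.5, pos_y = 3.5, pos_z = 3.5, radius = 1, color = 'cyan'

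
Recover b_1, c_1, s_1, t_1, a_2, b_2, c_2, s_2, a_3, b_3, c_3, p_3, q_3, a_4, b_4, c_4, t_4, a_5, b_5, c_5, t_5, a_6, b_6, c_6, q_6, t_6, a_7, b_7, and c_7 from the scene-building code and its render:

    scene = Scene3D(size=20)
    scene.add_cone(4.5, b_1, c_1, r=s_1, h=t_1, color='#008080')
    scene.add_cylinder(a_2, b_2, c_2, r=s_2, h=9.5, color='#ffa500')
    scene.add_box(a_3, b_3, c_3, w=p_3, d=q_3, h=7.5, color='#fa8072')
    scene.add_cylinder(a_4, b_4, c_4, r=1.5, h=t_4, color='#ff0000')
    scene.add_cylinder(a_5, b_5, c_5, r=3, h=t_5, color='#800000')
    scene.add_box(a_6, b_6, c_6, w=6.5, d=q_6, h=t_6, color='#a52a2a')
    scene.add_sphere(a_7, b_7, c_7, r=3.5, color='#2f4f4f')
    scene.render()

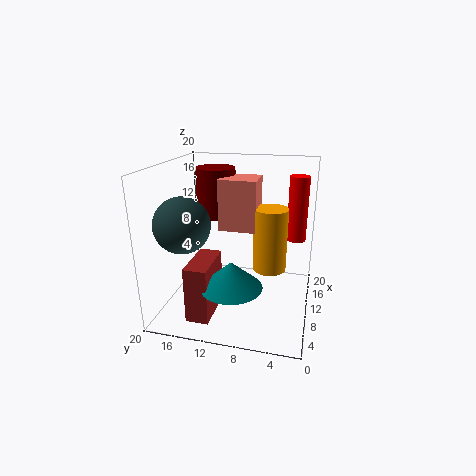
b_1 = 9.5, c_1 = 5.5, s_1 = 4, t_1 = 3.5, a_2 = 13.5, b_2 = 6, c_2 = 4, s_2 = 2.5, a_3 = 12, b_3 = 8, c_3 = 10, p_3 = 5, q_3 = 5.5, a_4 = 17.5, b_4 = 2.5, c_4 = 7.5, t_4 = 10, a_5 = 16, b_5 = 15, c_5 = 11, t_5 = 7.5, a_6 = 2, b_6 = 12, c_6 = 1, q_6 = 3, t_6 = 7.5, a_7 = 4, b_7 = 15.5, c_7 = 13.5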